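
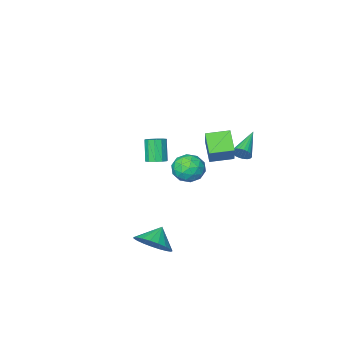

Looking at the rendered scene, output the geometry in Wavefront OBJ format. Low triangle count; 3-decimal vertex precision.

v 4.331 3.397 -2.582
v 5.095 2.774 -2.142
v 3.529 2.983 -1.778
v 5.136 3.153 -1.905
v 5.039 3.574 -1.785
v 4.818 3.965 -1.804
v 4.514 4.258 -1.956
v 4.178 4.402 -2.217
v 3.869 4.372 -2.541
v 3.639 4.174 -2.873
v 3.53 3.841 -3.154
v 3.558 3.432 -3.336
v 3.721 3.017 -3.388
v 3.989 2.667 -3.3
v 4.316 2.444 -3.089
v 4.646 2.385 -2.79
v 4.922 2.502 -2.455
v 1.137 3.163 2.032
v 2.05 3.177 2.241
v 1.33 1.863 1.279
v 2.243 1.877 1.488
v 1.611 1.73 2.162
v 1.491 2.533 2.627
v 1.889 2.507 0.893
v 1.769 3.31 1.358
v 2.514 2.772 1.537
v 2.342 2.292 2.321
v 1.038 2.748 1.199
v 0.866 2.268 1.983
v 1.577 3.284 2.202
v 1.803 1.756 1.318
v 1.432 1.669 1.714
v 1.968 1.678 1.837
v 1.248 2.906 2.43
v 1.784 2.914 2.552
v 1.526 2.064 2.506
v 1.596 2.126 0.968
v 2.132 2.134 1.09
v 1.412 3.362 1.683
v 1.948 3.371 1.806
v 1.854 2.976 1.014
v 2.386 3.054 1.911
v 2.499 2.29 1.469
v 2.291 2.66 1.119
v 2.221 3.132 1.392
v 2.285 2.772 2.372
v 2.398 2.008 1.93
v 2.026 1.922 2.326
v 1.956 2.394 2.6
v 2.557 2.534 1.959
v 0.982 3.032 1.59
v 1.095 2.268 1.148
v 1.424 2.646 0.92
v 1.354 3.118 1.194
v 0.881 2.75 2.051
v 0.994 1.986 1.609
v 1.159 1.908 2.128
v 1.089 2.38 2.401
v 0.823 2.506 1.561
v 0.644 -2.501 -0.693
v 1.22 -2.696 -0.647
v 0.912 -3.295 0.66
v 0.336 -3.099 0.613
v 1.201 -2.352 -0.494
v 0.893 -2.951 0.813
v 0.969 -2.065 -0.417
v 0.661 -2.663 0.89
v 0.613 -1.944 -0.446
v 0.305 -2.543 0.861
v 0.269 -2.036 -0.569
v -0.039 -2.635 0.738
v 0.068 -2.305 -0.74
v -0.24 -2.904 0.567
v 0.087 -2.649 -0.893
v -0.221 -3.248 0.414
v 0.319 -2.937 -0.97
v 0.011 -3.535 0.337
v 0.675 -3.057 -0.941
v 0.367 -3.656 0.366
v 1.019 -2.965 -0.818
v 0.711 -3.564 0.489
v -0.465 3.014 3.5
v 0.243 4.125 4.924
v -0.144 3.933 2.623
v 0.564 5.044 4.047
v 0.676 2.476 3.353
v 1.384 3.587 4.777
v 0.997 3.395 2.476
v 1.705 4.506 3.9
v -1.151 3.076 2.225
v -0.778 2.839 2.569
v -2.469 2.124 2.995
v -0.837 3.014 2.685
v -0.944 3.199 2.731
v -1.082 3.365 2.7
v -1.231 3.488 2.596
v -1.367 3.547 2.437
v -1.471 3.535 2.245
v -1.526 3.454 2.049
v -1.523 3.314 1.881
v -1.464 3.139 1.765
v -1.357 2.954 1.719
v -1.219 2.788 1.75
v -1.07 2.665 1.853
v -0.934 2.606 2.013
v -0.83 2.618 2.205
v -0.776 2.699 2.4
f 2 1 4
f 2 4 3
f 4 1 5
f 4 5 3
f 5 1 6
f 5 6 3
f 6 1 7
f 6 7 3
f 7 1 8
f 7 8 3
f 8 1 9
f 8 9 3
f 9 1 10
f 9 10 3
f 10 1 11
f 10 11 3
f 11 1 12
f 11 12 3
f 12 1 13
f 12 13 3
f 13 1 14
f 13 14 3
f 14 1 15
f 14 15 3
f 15 1 16
f 15 16 3
f 16 1 17
f 16 17 3
f 17 1 2
f 17 2 3
f 18 55 34
f 55 29 58
f 34 58 23
f 55 58 34
f 18 34 30
f 34 23 35
f 30 35 19
f 34 35 30
f 18 30 39
f 30 19 40
f 39 40 25
f 30 40 39
f 18 39 51
f 39 25 54
f 51 54 28
f 39 54 51
f 18 51 55
f 51 28 59
f 55 59 29
f 51 59 55
f 19 35 46
f 35 23 49
f 46 49 27
f 35 49 46
f 23 58 36
f 58 29 57
f 36 57 22
f 58 57 36
f 29 59 56
f 59 28 52
f 56 52 20
f 59 52 56
f 28 54 53
f 54 25 41
f 53 41 24
f 54 41 53
f 25 40 45
f 40 19 42
f 45 42 26
f 40 42 45
f 21 47 33
f 47 27 48
f 33 48 22
f 47 48 33
f 21 33 31
f 33 22 32
f 31 32 20
f 33 32 31
f 21 31 38
f 31 20 37
f 38 37 24
f 31 37 38
f 21 38 43
f 38 24 44
f 43 44 26
f 38 44 43
f 21 43 47
f 43 26 50
f 47 50 27
f 43 50 47
f 22 48 36
f 48 27 49
f 36 49 23
f 48 49 36
f 20 32 56
f 32 22 57
f 56 57 29
f 32 57 56
f 24 37 53
f 37 20 52
f 53 52 28
f 37 52 53
f 26 44 45
f 44 24 41
f 45 41 25
f 44 41 45
f 27 50 46
f 50 26 42
f 46 42 19
f 50 42 46
f 61 60 64
f 61 64 62
f 62 64 65
f 62 65 63
f 64 60 66
f 64 66 65
f 65 66 67
f 65 67 63
f 66 60 68
f 66 68 67
f 67 68 69
f 67 69 63
f 68 60 70
f 68 70 69
f 69 70 71
f 69 71 63
f 70 60 72
f 70 72 71
f 71 72 73
f 71 73 63
f 72 60 74
f 72 74 73
f 73 74 75
f 73 75 63
f 74 60 76
f 74 76 75
f 75 76 77
f 75 77 63
f 76 60 78
f 76 78 77
f 77 78 79
f 77 79 63
f 78 60 80
f 78 80 79
f 79 80 81
f 79 81 63
f 80 60 61
f 80 61 81
f 81 61 62
f 81 62 63
f 83 85 82
f 86 83 82
f 82 85 84
f 84 86 82
f 83 89 85
f 87 83 86
f 87 89 83
f 85 89 84
f 88 86 84
f 84 89 88
f 88 87 86
f 89 87 88
f 91 90 93
f 91 93 92
f 93 90 94
f 93 94 92
f 94 90 95
f 94 95 92
f 95 90 96
f 95 96 92
f 96 90 97
f 96 97 92
f 97 90 98
f 97 98 92
f 98 90 99
f 98 99 92
f 99 90 100
f 99 100 92
f 100 90 101
f 100 101 92
f 101 90 102
f 101 102 92
f 102 90 103
f 102 103 92
f 103 90 104
f 103 104 92
f 104 90 105
f 104 105 92
f 105 90 106
f 105 106 92
f 106 90 107
f 106 107 92
f 107 90 91
f 107 91 92



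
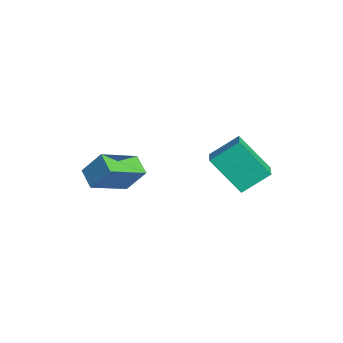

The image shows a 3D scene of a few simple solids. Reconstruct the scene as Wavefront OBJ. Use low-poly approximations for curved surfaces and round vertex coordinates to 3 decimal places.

v 2.397 3.147 -0.764
v 1.496 2.154 0.665
v 2.444 4.315 0.076
v 1.542 3.323 1.506
v 3.338 2.837 -0.386
v 2.436 1.845 1.044
v 3.384 4.006 0.455
v 2.483 3.013 1.884
v -1.398 -2.205 -1.454
v -1.04 -1.49 -0.367
v -1.959 -0.583 -2.336
v -1.601 0.132 -1.249
v -0.479 -2.092 -1.831
v -0.121 -1.377 -0.744
v -1.04 -0.47 -2.713
v -0.682 0.245 -1.626
f 2 4 1
f 5 2 1
f 1 4 3
f 3 5 1
f 2 8 4
f 6 2 5
f 6 8 2
f 4 8 3
f 7 5 3
f 3 8 7
f 7 6 5
f 8 6 7
f 10 12 9
f 13 10 9
f 9 12 11
f 11 13 9
f 10 16 12
f 14 10 13
f 14 16 10
f 12 16 11
f 15 13 11
f 11 16 15
f 15 14 13
f 16 14 15



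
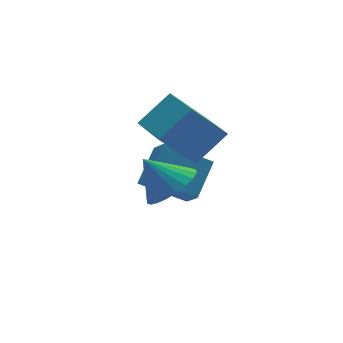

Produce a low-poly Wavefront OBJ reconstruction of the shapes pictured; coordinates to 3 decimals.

v -2.464 -0.861 3.528
v -1.241 -0.826 4.558
v -2.478 0.549 3.496
v -1.254 0.584 4.526
v -1.106 -0.884 1.914
v 0.118 -0.849 2.944
v -1.119 0.526 1.882
v 0.104 0.561 2.912
v -2.198 0.418 0.698
v -1.125 1.215 1.648
v -2.155 1.228 -0.03
v -1.083 2.026 0.92
v -0.777 -0.446 -0.18
v 0.295 0.352 0.77
v -0.735 0.365 -0.908
v 0.338 1.162 0.042
v -2.865 -2.461 2.415
v -2.21 -2.867 3.068
v -3.515 -1.759 3.505
v -2.022 -2.536 2.967
v -1.962 -2.193 2.782
v -2.04 -1.891 2.541
v -2.244 -1.676 2.281
v -2.541 -1.581 2.041
v -2.889 -1.619 1.858
v -3.232 -1.786 1.761
v -3.52 -2.055 1.762
v -3.707 -2.386 1.864
v -3.767 -2.729 2.049
v -3.689 -3.031 2.29
v -3.486 -3.246 2.55
v -3.188 -3.342 2.79
v -2.841 -3.303 2.973
v -2.497 -3.137 3.07
f 2 4 1
f 5 2 1
f 1 4 3
f 3 5 1
f 2 8 4
f 6 2 5
f 6 8 2
f 4 8 3
f 7 5 3
f 3 8 7
f 7 6 5
f 8 6 7
f 10 12 9
f 13 10 9
f 9 12 11
f 11 13 9
f 10 16 12
f 14 10 13
f 14 16 10
f 12 16 11
f 15 13 11
f 11 16 15
f 15 14 13
f 16 14 15
f 18 17 20
f 18 20 19
f 20 17 21
f 20 21 19
f 21 17 22
f 21 22 19
f 22 17 23
f 22 23 19
f 23 17 24
f 23 24 19
f 24 17 25
f 24 25 19
f 25 17 26
f 25 26 19
f 26 17 27
f 26 27 19
f 27 17 28
f 27 28 19
f 28 17 29
f 28 29 19
f 29 17 30
f 29 30 19
f 30 17 31
f 30 31 19
f 31 17 32
f 31 32 19
f 32 17 33
f 32 33 19
f 33 17 34
f 33 34 19
f 34 17 18
f 34 18 19



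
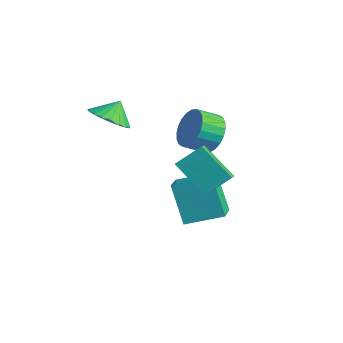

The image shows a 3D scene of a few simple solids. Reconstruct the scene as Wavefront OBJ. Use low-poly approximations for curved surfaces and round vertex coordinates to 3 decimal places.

v -0.251 3.638 -0.639
v 0.55 3.117 -0.857
v 0.132 2.241 -0.298
v -0.669 2.762 -0.081
v 0.654 3.278 -0.526
v 0.235 2.402 0.032
v 0.62 3.494 -0.213
v 0.201 2.618 0.346
v 0.453 3.732 0.036
v 0.035 2.856 0.595
v 0.179 3.956 0.182
v -0.239 3.08 0.74
v -0.16 4.131 0.203
v -0.578 3.255 0.761
v -0.513 4.231 0.095
v -0.931 3.355 0.654
v -0.826 4.241 -0.124
v -1.244 3.365 0.435
v -1.052 4.159 -0.422
v -1.47 3.283 0.137
v -1.155 3.998 -0.752
v -1.574 3.122 -0.194
v -1.121 3.782 -1.066
v -1.54 2.906 -0.507
v -0.955 3.544 -1.315
v -1.373 2.668 -0.756
v -0.681 3.32 -1.46
v -1.099 2.444 -0.902
v -0.342 3.145 -1.481
v -0.76 2.269 -0.923
v 0.011 3.045 -1.374
v -0.407 2.169 -0.815
v 0.324 3.035 -1.155
v -0.094 2.159 -0.596
v -2.391 -0.052 0.861
v -1.659 -0.548 1.308
v -2.429 0.592 1.639
v -1.452 -0.269 1.087
v -1.406 0.048 0.828
v -1.531 0.347 0.574
v -1.804 0.577 0.37
v -2.179 0.699 0.251
v -2.591 0.691 0.237
v -2.967 0.554 0.331
v -3.244 0.313 0.517
v -3.374 0.009 0.762
v -3.333 -0.306 1.025
v -3.13 -0.577 1.259
v -2.798 -0.757 1.424
v -2.397 -0.815 1.492
v -1.994 -0.741 1.451
v 0.756 1.257 -4.565
v -0.325 1.474 -2.873
v -0.047 2.198 -5.199
v -1.127 2.415 -3.506
v 1.847 2.545 -4.034
v 0.767 2.762 -2.341
v 1.045 3.486 -4.667
v -0.036 3.703 -2.975
v 0.449 1.214 -0.816
v 0.903 0.662 -0.338
v 0.86 2.246 -0.013
v 1.314 1.693 0.464
v 1.966 1.487 -1.944
v 2.42 0.934 -1.467
v 2.377 2.518 -1.142
v 2.831 1.966 -0.664
f 2 1 5
f 2 5 3
f 3 5 6
f 3 6 4
f 5 1 7
f 5 7 6
f 6 7 8
f 6 8 4
f 7 1 9
f 7 9 8
f 8 9 10
f 8 10 4
f 9 1 11
f 9 11 10
f 10 11 12
f 10 12 4
f 11 1 13
f 11 13 12
f 12 13 14
f 12 14 4
f 13 1 15
f 13 15 14
f 14 15 16
f 14 16 4
f 15 1 17
f 15 17 16
f 16 17 18
f 16 18 4
f 17 1 19
f 17 19 18
f 18 19 20
f 18 20 4
f 19 1 21
f 19 21 20
f 20 21 22
f 20 22 4
f 21 1 23
f 21 23 22
f 22 23 24
f 22 24 4
f 23 1 25
f 23 25 24
f 24 25 26
f 24 26 4
f 25 1 27
f 25 27 26
f 26 27 28
f 26 28 4
f 27 1 29
f 27 29 28
f 28 29 30
f 28 30 4
f 29 1 31
f 29 31 30
f 30 31 32
f 30 32 4
f 31 1 33
f 31 33 32
f 32 33 34
f 32 34 4
f 33 1 2
f 33 2 34
f 34 2 3
f 34 3 4
f 36 35 38
f 36 38 37
f 38 35 39
f 38 39 37
f 39 35 40
f 39 40 37
f 40 35 41
f 40 41 37
f 41 35 42
f 41 42 37
f 42 35 43
f 42 43 37
f 43 35 44
f 43 44 37
f 44 35 45
f 44 45 37
f 45 35 46
f 45 46 37
f 46 35 47
f 46 47 37
f 47 35 48
f 47 48 37
f 48 35 49
f 48 49 37
f 49 35 50
f 49 50 37
f 50 35 51
f 50 51 37
f 51 35 36
f 51 36 37
f 53 55 52
f 56 53 52
f 52 55 54
f 54 56 52
f 53 59 55
f 57 53 56
f 57 59 53
f 55 59 54
f 58 56 54
f 54 59 58
f 58 57 56
f 59 57 58
f 61 63 60
f 64 61 60
f 60 63 62
f 62 64 60
f 61 67 63
f 65 61 64
f 65 67 61
f 63 67 62
f 66 64 62
f 62 67 66
f 66 65 64
f 67 65 66



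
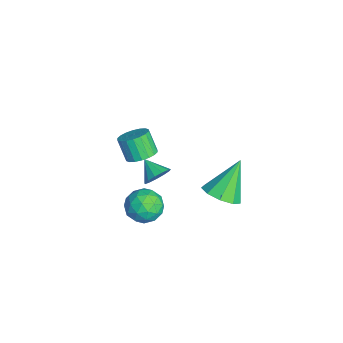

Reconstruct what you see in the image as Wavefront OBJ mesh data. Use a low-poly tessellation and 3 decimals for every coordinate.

v 1.528 -1.535 -0.493
v 2.366 -0.997 -0.329
v 2.254 -2.283 -1.751
v 3.092 -1.745 -1.587
v 2.809 -2.452 -0.925
v 2.36 -1.99 -0.147
v 2.26 -1.29 -1.933
v 1.811 -0.828 -1.155
v 2.818 -0.845 -1.219
v 3.158 -1.563 -0.596
v 1.462 -1.717 -1.484
v 1.802 -2.435 -0.861
v 1.883 -1.2 -0.301
v 2.737 -2.08 -1.779
v 2.57 -2.495 -1.39
v 3.063 -2.179 -1.294
v 1.88 -1.784 -0.194
v 2.372 -1.468 -0.098
v 2.633 -2.323 -0.447
v 2.248 -1.812 -1.982
v 2.74 -1.496 -1.886
v 1.557 -1.101 -0.786
v 2.05 -0.785 -0.69
v 1.987 -0.957 -1.633
v 2.642 -0.795 -0.728
v 3.068 -1.235 -1.467
v 2.579 -0.967 -1.67
v 2.315 -0.696 -1.213
v 2.841 -1.217 -0.361
v 3.268 -1.657 -1.1
v 3.102 -2.072 -0.711
v 2.838 -1.801 -0.254
v 3.107 -1.128 -0.884
v 1.352 -1.623 -0.98
v 1.779 -2.063 -1.719
v 1.782 -1.479 -1.826
v 1.518 -1.208 -1.369
v 1.552 -2.045 -0.613
v 1.978 -2.485 -1.352
v 2.305 -2.584 -0.867
v 2.041 -2.313 -0.41
v 1.513 -2.152 -1.196
v -2.57 -0.369 -4.154
v -2.066 -0.908 -3.872
v -3.49 -0.911 -3.546
v -2.069 -0.573 -3.578
v -2.231 -0.174 -3.467
v -2.501 0.164 -3.574
v -2.792 0.332 -3.866
v -3.013 0.278 -4.248
v -3.093 0.019 -4.601
v -3.007 -0.363 -4.812
v -2.782 -0.747 -4.814
v -2.489 -1.011 -4.606
v -2.222 -1.071 -4.255
v 2.123 2.054 -0.909
v 2.681 2.899 -1.148
v 1.277 3.106 0.829
v 2.048 2.926 -1.472
v 1.451 2.544 -1.533
v 1.168 1.934 -1.301
v 1.332 1.38 -0.886
v 1.866 1.142 -0.482
v 2.521 1.33 -0.277
v 2.989 1.858 -0.368
v 3.053 2.477 -0.712
v 1.16 -1.573 1.776
v 1.566 -1.026 2.175
v 0.967 -1.36 3.244
v 0.56 -1.907 2.844
v 1.281 -0.85 2.07
v 0.681 -1.184 3.138
v 0.971 -0.817 1.906
v 0.371 -1.151 2.975
v 0.699 -0.934 1.717
v 0.099 -1.268 2.785
v 0.518 -1.177 1.539
v -0.082 -1.512 2.608
v 0.464 -1.499 1.408
v -0.135 -1.834 2.477
v 0.548 -1.836 1.35
v -0.051 -2.17 2.419
v 0.753 -2.12 1.376
v 0.154 -2.454 2.445
v 1.039 -2.296 1.482
v 0.439 -2.63 2.55
v 1.349 -2.329 1.645
v 0.749 -2.663 2.714
v 1.621 -2.212 1.835
v 1.021 -2.546 2.903
v 1.802 -1.968 2.012
v 1.202 -2.303 3.081
v 1.855 -1.646 2.143
v 1.256 -1.981 3.212
v 1.771 -1.31 2.201
v 1.172 -1.644 3.27
f 1 38 17
f 38 12 41
f 17 41 6
f 38 41 17
f 1 17 13
f 17 6 18
f 13 18 2
f 17 18 13
f 1 13 22
f 13 2 23
f 22 23 8
f 13 23 22
f 1 22 34
f 22 8 37
f 34 37 11
f 22 37 34
f 1 34 38
f 34 11 42
f 38 42 12
f 34 42 38
f 2 18 29
f 18 6 32
f 29 32 10
f 18 32 29
f 6 41 19
f 41 12 40
f 19 40 5
f 41 40 19
f 12 42 39
f 42 11 35
f 39 35 3
f 42 35 39
f 11 37 36
f 37 8 24
f 36 24 7
f 37 24 36
f 8 23 28
f 23 2 25
f 28 25 9
f 23 25 28
f 4 30 16
f 30 10 31
f 16 31 5
f 30 31 16
f 4 16 14
f 16 5 15
f 14 15 3
f 16 15 14
f 4 14 21
f 14 3 20
f 21 20 7
f 14 20 21
f 4 21 26
f 21 7 27
f 26 27 9
f 21 27 26
f 4 26 30
f 26 9 33
f 30 33 10
f 26 33 30
f 5 31 19
f 31 10 32
f 19 32 6
f 31 32 19
f 3 15 39
f 15 5 40
f 39 40 12
f 15 40 39
f 7 20 36
f 20 3 35
f 36 35 11
f 20 35 36
f 9 27 28
f 27 7 24
f 28 24 8
f 27 24 28
f 10 33 29
f 33 9 25
f 29 25 2
f 33 25 29
f 44 43 46
f 44 46 45
f 46 43 47
f 46 47 45
f 47 43 48
f 47 48 45
f 48 43 49
f 48 49 45
f 49 43 50
f 49 50 45
f 50 43 51
f 50 51 45
f 51 43 52
f 51 52 45
f 52 43 53
f 52 53 45
f 53 43 54
f 53 54 45
f 54 43 55
f 54 55 45
f 55 43 44
f 55 44 45
f 57 56 59
f 57 59 58
f 59 56 60
f 59 60 58
f 60 56 61
f 60 61 58
f 61 56 62
f 61 62 58
f 62 56 63
f 62 63 58
f 63 56 64
f 63 64 58
f 64 56 65
f 64 65 58
f 65 56 66
f 65 66 58
f 66 56 57
f 66 57 58
f 68 67 71
f 68 71 69
f 69 71 72
f 69 72 70
f 71 67 73
f 71 73 72
f 72 73 74
f 72 74 70
f 73 67 75
f 73 75 74
f 74 75 76
f 74 76 70
f 75 67 77
f 75 77 76
f 76 77 78
f 76 78 70
f 77 67 79
f 77 79 78
f 78 79 80
f 78 80 70
f 79 67 81
f 79 81 80
f 80 81 82
f 80 82 70
f 81 67 83
f 81 83 82
f 82 83 84
f 82 84 70
f 83 67 85
f 83 85 84
f 84 85 86
f 84 86 70
f 85 67 87
f 85 87 86
f 86 87 88
f 86 88 70
f 87 67 89
f 87 89 88
f 88 89 90
f 88 90 70
f 89 67 91
f 89 91 90
f 90 91 92
f 90 92 70
f 91 67 93
f 91 93 92
f 92 93 94
f 92 94 70
f 93 67 95
f 93 95 94
f 94 95 96
f 94 96 70
f 95 67 68
f 95 68 96
f 96 68 69
f 96 69 70



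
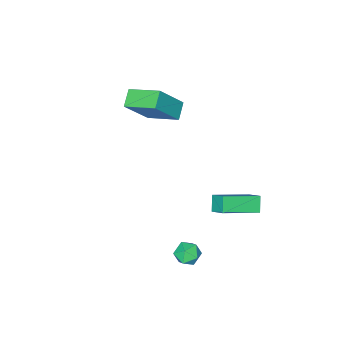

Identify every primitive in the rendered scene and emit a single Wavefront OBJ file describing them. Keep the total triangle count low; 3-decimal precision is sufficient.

v -2.403 -4.49 0.53
v -2.95 -2.911 1.145
v -1.681 -4.031 -0.006
v -2.228 -2.452 0.609
v -1.072 -4.668 2.171
v -1.619 -3.089 2.786
v -0.35 -4.209 1.635
v -0.897 -2.63 2.25
v 1.858 2.908 -3.637
v 2.403 2.783 -3.209
v 1.237 2.137 -3.071
v 1.782 2.012 -2.643
v 1.444 2.629 -2.612
v 1.828 3.106 -2.961
v 1.812 1.814 -3.319
v 2.196 2.291 -3.668
v 2.375 2.107 -3.012
v 2.147 2.61 -2.575
v 1.493 2.31 -3.705
v 1.265 2.813 -3.268
v -3.386 1.194 -3.404
v -1.63 0.479 -2.705
v -3.292 2.005 -2.81
v -1.536 1.291 -2.111
v -2.944 1.629 -4.069
v -1.188 0.915 -3.37
v -2.85 2.441 -3.475
v -1.094 1.726 -2.776
f 2 4 1
f 5 2 1
f 1 4 3
f 3 5 1
f 2 8 4
f 6 2 5
f 6 8 2
f 4 8 3
f 7 5 3
f 3 8 7
f 7 6 5
f 8 6 7
f 9 20 14
f 9 14 10
f 9 10 16
f 9 16 19
f 9 19 20
f 10 14 18
f 14 20 13
f 20 19 11
f 19 16 15
f 16 10 17
f 12 18 13
f 12 13 11
f 12 11 15
f 12 15 17
f 12 17 18
f 13 18 14
f 11 13 20
f 15 11 19
f 17 15 16
f 18 17 10
f 22 24 21
f 25 22 21
f 21 24 23
f 23 25 21
f 22 28 24
f 26 22 25
f 26 28 22
f 24 28 23
f 27 25 23
f 23 28 27
f 27 26 25
f 28 26 27



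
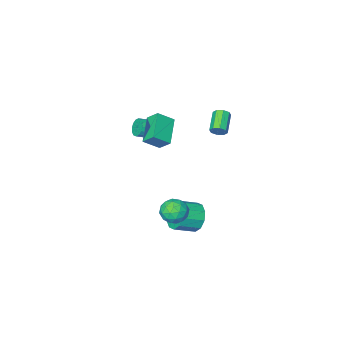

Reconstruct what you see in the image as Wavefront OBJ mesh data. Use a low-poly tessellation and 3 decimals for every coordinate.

v 1.876 3.232 -1.714
v 2.454 3.247 -1.06
v 1.046 2.373 -0.96
v 1.624 2.388 -0.306
v 1.165 3.105 -0.5
v 1.678 3.636 -0.966
v 1.822 1.984 -1.054
v 2.335 2.515 -1.52
v 2.42 2.476 -0.652
v 2.014 3.169 -0.31
v 1.486 2.451 -1.71
v 1.08 3.144 -1.368
v 2.238 3.315 -1.453
v 1.262 2.305 -0.567
v 0.993 2.726 -0.681
v 1.332 2.735 -0.297
v 1.782 3.543 -1.398
v 2.121 3.552 -1.013
v 1.364 3.469 -0.684
v 1.379 2.068 -1.007
v 1.718 2.077 -0.622
v 2.168 2.885 -1.723
v 2.507 2.894 -1.339
v 2.136 2.151 -1.336
v 2.558 2.871 -0.829
v 2.07 2.366 -0.386
v 2.186 2.129 -0.826
v 2.488 2.441 -1.099
v 2.319 3.278 -0.628
v 1.831 2.773 -0.185
v 1.562 3.194 -0.299
v 1.863 3.506 -0.573
v 2.299 2.825 -0.388
v 1.669 2.847 -1.835
v 1.181 2.342 -1.392
v 1.637 2.114 -1.447
v 1.938 2.426 -1.721
v 1.43 3.254 -1.634
v 0.942 2.749 -1.191
v 1.012 3.179 -0.921
v 1.314 3.491 -1.194
v 1.201 2.795 -1.632
v -0.769 1.125 -3.798
v -0.339 1.698 -4.481
v 0.899 1.408 -3.944
v 0.469 0.835 -3.262
v -0.467 2.047 -3.995
v 0.77 1.757 -3.459
v -0.712 2.044 -3.434
v 0.526 1.754 -2.897
v -0.977 1.689 -3.012
v 0.26 1.399 -2.476
v -1.164 1.119 -2.89
v 0.074 0.829 -2.354
v -1.199 0.552 -3.116
v 0.039 0.262 -2.579
v -1.07 0.203 -3.601
v 0.167 -0.087 -3.065
v -0.826 0.206 -4.163
v 0.412 -0.084 -3.626
v -0.56 0.561 -4.584
v 0.677 0.271 -4.048
v -0.374 1.131 -4.706
v 0.864 0.841 -4.17
v -1.142 -2.903 0.946
v -0.969 -3.194 0.415
v 0.615 -3.547 1.122
v 0.442 -3.257 1.654
v -0.881 -2.882 0.373
v 0.702 -3.236 1.08
v -0.863 -2.577 0.485
v 0.721 -2.93 1.193
v -0.92 -2.359 0.721
v 0.664 -2.712 1.428
v -1.036 -2.286 1.017
v 0.548 -2.64 1.724
v -1.18 -2.38 1.294
v 0.403 -2.733 2.001
v -1.315 -2.613 1.478
v 0.269 -2.966 2.185
v -1.402 -2.924 1.52
v 0.181 -3.278 2.227
v -1.421 -3.23 1.407
v 0.163 -3.583 2.115
v -1.364 -3.448 1.172
v 0.22 -3.801 1.879
v -1.248 -3.52 0.876
v 0.336 -3.874 1.583
v -1.103 -3.427 0.599
v 0.48 -3.78 1.306
v -0.08 -1.234 2.98
v -0.368 -0.56 3.661
v 0.971 0.03 2.174
v 0.683 0.703 2.855
v 0.817 -1.543 3.665
v 0.529 -0.87 4.346
v 1.868 -0.28 2.859
v 1.58 0.394 3.54
v -1.721 1.821 3.61
v -1.388 1.784 3.995
v -2.207 0.863 4.615
v -2.539 0.899 4.23
v -1.656 2.062 4.054
v -2.474 1.141 4.675
v -1.961 2.199 3.854
v -2.78 1.277 4.474
v -2.126 2.114 3.51
v -2.945 1.192 4.13
v -2.053 1.857 3.225
v -2.872 0.936 3.845
v -1.786 1.579 3.165
v -2.604 0.658 3.786
v -1.48 1.443 3.366
v -2.299 0.521 3.986
v -1.315 1.528 3.71
v -2.134 0.606 4.33
f 1 38 17
f 38 12 41
f 17 41 6
f 38 41 17
f 1 17 13
f 17 6 18
f 13 18 2
f 17 18 13
f 1 13 22
f 13 2 23
f 22 23 8
f 13 23 22
f 1 22 34
f 22 8 37
f 34 37 11
f 22 37 34
f 1 34 38
f 34 11 42
f 38 42 12
f 34 42 38
f 2 18 29
f 18 6 32
f 29 32 10
f 18 32 29
f 6 41 19
f 41 12 40
f 19 40 5
f 41 40 19
f 12 42 39
f 42 11 35
f 39 35 3
f 42 35 39
f 11 37 36
f 37 8 24
f 36 24 7
f 37 24 36
f 8 23 28
f 23 2 25
f 28 25 9
f 23 25 28
f 4 30 16
f 30 10 31
f 16 31 5
f 30 31 16
f 4 16 14
f 16 5 15
f 14 15 3
f 16 15 14
f 4 14 21
f 14 3 20
f 21 20 7
f 14 20 21
f 4 21 26
f 21 7 27
f 26 27 9
f 21 27 26
f 4 26 30
f 26 9 33
f 30 33 10
f 26 33 30
f 5 31 19
f 31 10 32
f 19 32 6
f 31 32 19
f 3 15 39
f 15 5 40
f 39 40 12
f 15 40 39
f 7 20 36
f 20 3 35
f 36 35 11
f 20 35 36
f 9 27 28
f 27 7 24
f 28 24 8
f 27 24 28
f 10 33 29
f 33 9 25
f 29 25 2
f 33 25 29
f 44 43 47
f 44 47 45
f 45 47 48
f 45 48 46
f 47 43 49
f 47 49 48
f 48 49 50
f 48 50 46
f 49 43 51
f 49 51 50
f 50 51 52
f 50 52 46
f 51 43 53
f 51 53 52
f 52 53 54
f 52 54 46
f 53 43 55
f 53 55 54
f 54 55 56
f 54 56 46
f 55 43 57
f 55 57 56
f 56 57 58
f 56 58 46
f 57 43 59
f 57 59 58
f 58 59 60
f 58 60 46
f 59 43 61
f 59 61 60
f 60 61 62
f 60 62 46
f 61 43 63
f 61 63 62
f 62 63 64
f 62 64 46
f 63 43 44
f 63 44 64
f 64 44 45
f 64 45 46
f 66 65 69
f 66 69 67
f 67 69 70
f 67 70 68
f 69 65 71
f 69 71 70
f 70 71 72
f 70 72 68
f 71 65 73
f 71 73 72
f 72 73 74
f 72 74 68
f 73 65 75
f 73 75 74
f 74 75 76
f 74 76 68
f 75 65 77
f 75 77 76
f 76 77 78
f 76 78 68
f 77 65 79
f 77 79 78
f 78 79 80
f 78 80 68
f 79 65 81
f 79 81 80
f 80 81 82
f 80 82 68
f 81 65 83
f 81 83 82
f 82 83 84
f 82 84 68
f 83 65 85
f 83 85 84
f 84 85 86
f 84 86 68
f 85 65 87
f 85 87 86
f 86 87 88
f 86 88 68
f 87 65 89
f 87 89 88
f 88 89 90
f 88 90 68
f 89 65 66
f 89 66 90
f 90 66 67
f 90 67 68
f 92 94 91
f 95 92 91
f 91 94 93
f 93 95 91
f 92 98 94
f 96 92 95
f 96 98 92
f 94 98 93
f 97 95 93
f 93 98 97
f 97 96 95
f 98 96 97
f 100 99 103
f 100 103 101
f 101 103 104
f 101 104 102
f 103 99 105
f 103 105 104
f 104 105 106
f 104 106 102
f 105 99 107
f 105 107 106
f 106 107 108
f 106 108 102
f 107 99 109
f 107 109 108
f 108 109 110
f 108 110 102
f 109 99 111
f 109 111 110
f 110 111 112
f 110 112 102
f 111 99 113
f 111 113 112
f 112 113 114
f 112 114 102
f 113 99 115
f 113 115 114
f 114 115 116
f 114 116 102
f 115 99 100
f 115 100 116
f 116 100 101
f 116 101 102



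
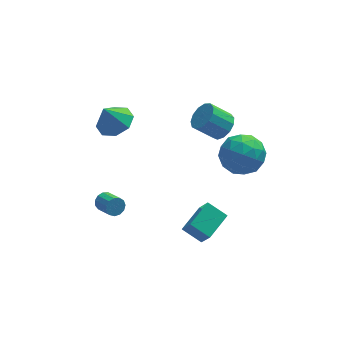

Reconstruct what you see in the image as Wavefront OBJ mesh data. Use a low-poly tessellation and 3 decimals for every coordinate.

v -2.848 1.49 -3.804
v -2.6 1.821 -3.412
v -2.124 0.842 -2.884
v -2.372 0.51 -3.276
v -2.889 1.744 -3.295
v -2.413 0.764 -2.768
v -3.165 1.585 -3.34
v -2.689 0.606 -2.812
v -3.34 1.397 -3.532
v -2.864 0.417 -3.004
v -3.359 1.238 -3.81
v -2.883 0.258 -3.283
v -3.216 1.158 -4.086
v -2.74 0.179 -3.559
v -2.956 1.185 -4.273
v -2.48 0.205 -3.746
v -2.662 1.307 -4.311
v -2.185 0.328 -3.783
v -2.426 1.488 -4.187
v -1.95 0.509 -3.66
v -2.325 1.669 -3.942
v -1.849 0.69 -3.415
v -2.39 1.794 -3.653
v -1.914 0.814 -3.126
v 3.2 -1.426 2.032
v 4.284 -1.062 2.513
v 3.016 -2.798 3.487
v 4.1 -2.434 3.968
v 3.114 -1.683 4.022
v 3.228 -0.835 3.123
v 4.072 -3.025 2.877
v 4.186 -2.177 1.978
v 4.823 -2.05 3.035
v 4.231 -1.221 3.743
v 3.069 -2.639 2.257
v 2.477 -1.81 2.965
v 3.758 -1.124 2.145
v 3.542 -2.736 3.855
v 2.962 -2.295 3.887
v 3.599 -2.081 4.169
v 3.137 -0.99 2.504
v 3.775 -0.776 2.786
v 3.087 -1.141 3.673
v 3.525 -3.084 3.214
v 4.163 -2.87 3.496
v 3.701 -1.779 1.831
v 4.338 -1.565 2.113
v 4.213 -2.719 2.327
v 4.712 -1.491 2.735
v 4.604 -2.297 3.589
v 4.588 -2.644 2.949
v 4.655 -2.146 2.42
v 4.364 -1.003 3.15
v 4.256 -1.809 4.005
v 3.676 -1.368 4.037
v 3.743 -0.869 3.509
v 4.681 -1.584 3.457
v 3.044 -2.051 1.995
v 2.936 -2.857 2.85
v 3.557 -2.991 2.491
v 3.624 -2.492 1.963
v 2.696 -1.563 2.411
v 2.588 -2.369 3.265
v 2.645 -1.714 3.58
v 2.712 -1.216 3.051
v 2.619 -2.276 2.543
v 0.63 -2.157 -2.726
v 0.923 -2.908 -1.449
v 1.706 -1.033 -2.311
v 1.999 -1.785 -1.034
v 1.521 -2.795 -3.306
v 1.814 -3.547 -2.029
v 2.597 -1.672 -2.891
v 2.89 -2.423 -1.614
v 3.299 1.395 1.874
v 3.875 1.429 2.498
v 2.818 1.54 3.469
v 2.241 1.505 2.846
v 3.797 1.882 2.362
v 2.739 1.992 3.333
v 3.561 2.179 2.07
v 2.503 2.29 3.041
v 3.241 2.228 1.717
v 2.183 2.339 2.688
v 2.94 2.012 1.413
v 1.882 2.123 2.384
v 2.753 1.6 1.256
v 1.695 1.711 2.227
v 2.739 1.123 1.296
v 1.681 1.234 2.267
v 2.903 0.732 1.519
v 1.845 0.843 2.49
v 3.192 0.552 1.855
v 2.135 0.662 2.826
v 3.516 0.639 2.197
v 2.458 0.749 3.168
v 3.77 0.966 2.437
v 2.713 1.077 3.408
v -1.991 3.188 1.313
v -1.247 3.837 1.697
v -2.569 3.072 2.627
v -1.906 4.236 1.443
v -2.615 4.022 1.113
v -2.959 3.318 0.9
v -2.736 2.539 0.929
v -2.077 2.14 1.183
v -1.368 2.354 1.513
v -1.024 3.058 1.726
f 2 1 5
f 2 5 3
f 3 5 6
f 3 6 4
f 5 1 7
f 5 7 6
f 6 7 8
f 6 8 4
f 7 1 9
f 7 9 8
f 8 9 10
f 8 10 4
f 9 1 11
f 9 11 10
f 10 11 12
f 10 12 4
f 11 1 13
f 11 13 12
f 12 13 14
f 12 14 4
f 13 1 15
f 13 15 14
f 14 15 16
f 14 16 4
f 15 1 17
f 15 17 16
f 16 17 18
f 16 18 4
f 17 1 19
f 17 19 18
f 18 19 20
f 18 20 4
f 19 1 21
f 19 21 20
f 20 21 22
f 20 22 4
f 21 1 23
f 21 23 22
f 22 23 24
f 22 24 4
f 23 1 2
f 23 2 24
f 24 2 3
f 24 3 4
f 25 62 41
f 62 36 65
f 41 65 30
f 62 65 41
f 25 41 37
f 41 30 42
f 37 42 26
f 41 42 37
f 25 37 46
f 37 26 47
f 46 47 32
f 37 47 46
f 25 46 58
f 46 32 61
f 58 61 35
f 46 61 58
f 25 58 62
f 58 35 66
f 62 66 36
f 58 66 62
f 26 42 53
f 42 30 56
f 53 56 34
f 42 56 53
f 30 65 43
f 65 36 64
f 43 64 29
f 65 64 43
f 36 66 63
f 66 35 59
f 63 59 27
f 66 59 63
f 35 61 60
f 61 32 48
f 60 48 31
f 61 48 60
f 32 47 52
f 47 26 49
f 52 49 33
f 47 49 52
f 28 54 40
f 54 34 55
f 40 55 29
f 54 55 40
f 28 40 38
f 40 29 39
f 38 39 27
f 40 39 38
f 28 38 45
f 38 27 44
f 45 44 31
f 38 44 45
f 28 45 50
f 45 31 51
f 50 51 33
f 45 51 50
f 28 50 54
f 50 33 57
f 54 57 34
f 50 57 54
f 29 55 43
f 55 34 56
f 43 56 30
f 55 56 43
f 27 39 63
f 39 29 64
f 63 64 36
f 39 64 63
f 31 44 60
f 44 27 59
f 60 59 35
f 44 59 60
f 33 51 52
f 51 31 48
f 52 48 32
f 51 48 52
f 34 57 53
f 57 33 49
f 53 49 26
f 57 49 53
f 68 70 67
f 71 68 67
f 67 70 69
f 69 71 67
f 68 74 70
f 72 68 71
f 72 74 68
f 70 74 69
f 73 71 69
f 69 74 73
f 73 72 71
f 74 72 73
f 76 75 79
f 76 79 77
f 77 79 80
f 77 80 78
f 79 75 81
f 79 81 80
f 80 81 82
f 80 82 78
f 81 75 83
f 81 83 82
f 82 83 84
f 82 84 78
f 83 75 85
f 83 85 84
f 84 85 86
f 84 86 78
f 85 75 87
f 85 87 86
f 86 87 88
f 86 88 78
f 87 75 89
f 87 89 88
f 88 89 90
f 88 90 78
f 89 75 91
f 89 91 90
f 90 91 92
f 90 92 78
f 91 75 93
f 91 93 92
f 92 93 94
f 92 94 78
f 93 75 95
f 93 95 94
f 94 95 96
f 94 96 78
f 95 75 97
f 95 97 96
f 96 97 98
f 96 98 78
f 97 75 76
f 97 76 98
f 98 76 77
f 98 77 78
f 100 99 102
f 100 102 101
f 102 99 103
f 102 103 101
f 103 99 104
f 103 104 101
f 104 99 105
f 104 105 101
f 105 99 106
f 105 106 101
f 106 99 107
f 106 107 101
f 107 99 108
f 107 108 101
f 108 99 100
f 108 100 101



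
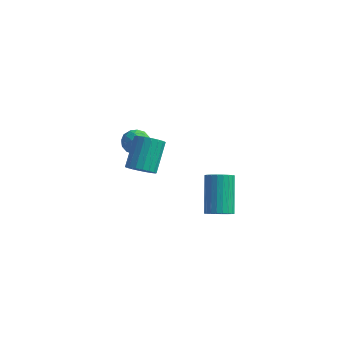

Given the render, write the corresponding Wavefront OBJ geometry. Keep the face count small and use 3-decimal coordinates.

v -3.167 3.456 2.439
v -2.503 3.495 2.056
v -2.977 2.245 2.644
v -2.313 2.284 2.261
v -2.385 2.632 2.942
v -2.502 3.38 2.815
v -2.978 2.36 1.885
v -3.095 3.108 1.758
v -2.386 2.818 1.714
v -2.019 2.986 2.367
v -3.461 2.754 2.333
v -3.094 2.922 2.986
v -2.851 3.581 2.23
v -2.629 2.159 2.47
v -2.671 2.363 2.87
v -2.281 2.386 2.645
v -2.851 3.514 2.676
v -2.461 3.537 2.451
v -2.391 3.029 2.971
v -3.019 2.203 2.249
v -2.629 2.226 2.024
v -3.199 3.354 2.055
v -2.809 3.377 1.83
v -3.089 2.711 1.729
v -2.392 3.207 1.803
v -2.281 2.495 1.924
v -2.672 2.54 1.703
v -2.741 2.98 1.628
v -2.177 3.305 2.187
v -2.066 2.594 2.308
v -2.108 2.798 2.708
v -2.177 3.237 2.634
v -2.108 2.907 1.986
v -3.414 3.146 2.392
v -3.303 2.435 2.513
v -3.303 2.503 2.066
v -3.372 2.942 1.992
v -3.199 3.245 2.776
v -3.088 2.533 2.897
v -2.739 2.76 3.072
v -2.808 3.2 2.997
v -3.372 2.833 2.714
v 3.743 -1.763 3.054
v 4.384 -1.766 3.308
v 3.799 -0.439 4.8
v 3.157 -0.437 4.546
v 4.398 -1.562 3.133
v 3.813 -0.236 4.624
v 4.312 -1.389 2.945
v 3.727 -0.063 4.437
v 4.139 -1.273 2.774
v 3.554 0.053 4.266
v 3.906 -1.232 2.646
v 3.321 0.095 4.137
v 3.648 -1.271 2.58
v 3.063 0.055 4.071
v 3.405 -1.386 2.586
v 2.82 -0.059 4.077
v 3.213 -1.557 2.663
v 2.627 -0.231 4.155
v 3.101 -1.761 2.8
v 2.516 -0.434 4.292
v 3.087 -1.964 2.976
v 2.502 -0.638 4.467
v 3.173 -2.137 3.163
v 2.588 -0.811 4.655
v 3.346 -2.253 3.334
v 2.761 -0.927 4.826
v 3.579 -2.295 3.463
v 2.994 -0.968 4.954
v 3.837 -2.255 3.529
v 3.252 -0.929 5.02
v 4.08 -2.141 3.523
v 3.495 -0.814 5.014
v 4.273 -1.969 3.445
v 3.687 -0.643 4.937
v -1.348 0.576 2.475
v -1.019 0.118 2.999
v -1.163 1.446 4.25
v -1.492 1.904 3.725
v -0.751 0.278 2.859
v -0.894 1.607 4.11
v -0.601 0.498 2.643
v -0.744 1.826 3.894
v -0.599 0.733 2.394
v -0.742 2.061 3.644
v -0.745 0.937 2.16
v -0.889 2.265 3.411
v -1.011 1.069 1.989
v -1.155 2.398 3.24
v -1.344 1.104 1.914
v -1.487 2.432 3.165
v -1.677 1.034 1.95
v -1.821 2.362 3.201
v -1.946 0.873 2.09
v -2.089 2.202 3.341
v -2.096 0.654 2.306
v -2.239 1.982 3.557
v -2.098 0.419 2.556
v -2.241 1.747 3.806
v -1.951 0.215 2.789
v -2.095 1.543 4.04
v -1.685 0.082 2.96
v -1.829 1.411 4.211
v -1.353 0.048 3.035
v -1.496 1.376 4.286
f 1 38 17
f 38 12 41
f 17 41 6
f 38 41 17
f 1 17 13
f 17 6 18
f 13 18 2
f 17 18 13
f 1 13 22
f 13 2 23
f 22 23 8
f 13 23 22
f 1 22 34
f 22 8 37
f 34 37 11
f 22 37 34
f 1 34 38
f 34 11 42
f 38 42 12
f 34 42 38
f 2 18 29
f 18 6 32
f 29 32 10
f 18 32 29
f 6 41 19
f 41 12 40
f 19 40 5
f 41 40 19
f 12 42 39
f 42 11 35
f 39 35 3
f 42 35 39
f 11 37 36
f 37 8 24
f 36 24 7
f 37 24 36
f 8 23 28
f 23 2 25
f 28 25 9
f 23 25 28
f 4 30 16
f 30 10 31
f 16 31 5
f 30 31 16
f 4 16 14
f 16 5 15
f 14 15 3
f 16 15 14
f 4 14 21
f 14 3 20
f 21 20 7
f 14 20 21
f 4 21 26
f 21 7 27
f 26 27 9
f 21 27 26
f 4 26 30
f 26 9 33
f 30 33 10
f 26 33 30
f 5 31 19
f 31 10 32
f 19 32 6
f 31 32 19
f 3 15 39
f 15 5 40
f 39 40 12
f 15 40 39
f 7 20 36
f 20 3 35
f 36 35 11
f 20 35 36
f 9 27 28
f 27 7 24
f 28 24 8
f 27 24 28
f 10 33 29
f 33 9 25
f 29 25 2
f 33 25 29
f 44 43 47
f 44 47 45
f 45 47 48
f 45 48 46
f 47 43 49
f 47 49 48
f 48 49 50
f 48 50 46
f 49 43 51
f 49 51 50
f 50 51 52
f 50 52 46
f 51 43 53
f 51 53 52
f 52 53 54
f 52 54 46
f 53 43 55
f 53 55 54
f 54 55 56
f 54 56 46
f 55 43 57
f 55 57 56
f 56 57 58
f 56 58 46
f 57 43 59
f 57 59 58
f 58 59 60
f 58 60 46
f 59 43 61
f 59 61 60
f 60 61 62
f 60 62 46
f 61 43 63
f 61 63 62
f 62 63 64
f 62 64 46
f 63 43 65
f 63 65 64
f 64 65 66
f 64 66 46
f 65 43 67
f 65 67 66
f 66 67 68
f 66 68 46
f 67 43 69
f 67 69 68
f 68 69 70
f 68 70 46
f 69 43 71
f 69 71 70
f 70 71 72
f 70 72 46
f 71 43 73
f 71 73 72
f 72 73 74
f 72 74 46
f 73 43 75
f 73 75 74
f 74 75 76
f 74 76 46
f 75 43 44
f 75 44 76
f 76 44 45
f 76 45 46
f 78 77 81
f 78 81 79
f 79 81 82
f 79 82 80
f 81 77 83
f 81 83 82
f 82 83 84
f 82 84 80
f 83 77 85
f 83 85 84
f 84 85 86
f 84 86 80
f 85 77 87
f 85 87 86
f 86 87 88
f 86 88 80
f 87 77 89
f 87 89 88
f 88 89 90
f 88 90 80
f 89 77 91
f 89 91 90
f 90 91 92
f 90 92 80
f 91 77 93
f 91 93 92
f 92 93 94
f 92 94 80
f 93 77 95
f 93 95 94
f 94 95 96
f 94 96 80
f 95 77 97
f 95 97 96
f 96 97 98
f 96 98 80
f 97 77 99
f 97 99 98
f 98 99 100
f 98 100 80
f 99 77 101
f 99 101 100
f 100 101 102
f 100 102 80
f 101 77 103
f 101 103 102
f 102 103 104
f 102 104 80
f 103 77 105
f 103 105 104
f 104 105 106
f 104 106 80
f 105 77 78
f 105 78 106
f 106 78 79
f 106 79 80



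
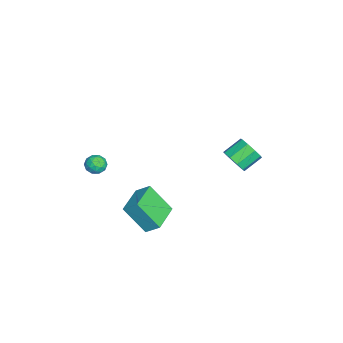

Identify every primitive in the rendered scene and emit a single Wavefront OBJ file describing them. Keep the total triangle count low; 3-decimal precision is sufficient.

v 3.858 -3.234 3.9
v 4.415 -3.511 3.705
v 3.365 -3.629 3.055
v 3.922 -3.906 2.86
v 3.618 -4.127 3.392
v 3.923 -3.883 3.914
v 3.857 -3.257 2.846
v 4.162 -3.013 3.368
v 4.415 -3.524 3.053
v 4.267 -4.062 3.39
v 3.513 -3.078 3.37
v 3.365 -3.616 3.707
v 4.18 -3.338 3.877
v 3.6 -3.802 2.883
v 3.422 -3.932 3.196
v 3.749 -4.095 3.081
v 3.89 -3.557 4
v 4.218 -3.719 3.885
v 3.749 -4.081 3.701
v 3.562 -3.421 2.875
v 3.89 -3.583 2.76
v 4.031 -3.045 3.679
v 4.358 -3.208 3.564
v 4.031 -3.059 3.059
v 4.507 -3.508 3.379
v 4.217 -3.74 2.882
v 4.179 -3.359 2.874
v 4.358 -3.216 3.181
v 4.42 -3.824 3.577
v 4.13 -4.057 3.08
v 3.952 -4.187 3.393
v 4.131 -4.043 3.7
v 4.42 -3.833 3.194
v 3.65 -3.083 3.68
v 3.36 -3.316 3.183
v 3.649 -3.097 3.06
v 3.828 -2.953 3.367
v 3.563 -3.4 3.878
v 3.273 -3.632 3.381
v 3.422 -3.924 3.579
v 3.601 -3.781 3.886
v 3.36 -3.307 3.566
v 1.632 -0.491 -2.745
v 1.269 -1.759 -1.15
v 1.864 0.317 -2.05
v 1.5 -0.951 -0.455
v 3.44 -1.009 -2.745
v 3.076 -2.277 -1.15
v 3.671 -0.201 -2.05
v 3.308 -1.469 -0.455
v -1.642 3.472 -0.749
v -0.907 3.713 -0.33
v -1.603 4.65 0.349
v -2.338 4.408 -0.071
v -0.97 4.033 -0.836
v -1.666 4.97 -0.157
v -1.347 4.09 -1.301
v -2.043 5.027 -0.623
v -1.863 3.858 -1.509
v -2.558 4.795 -0.83
v -2.274 3.445 -1.361
v -2.97 4.381 -0.682
v -2.39 3.044 -0.927
v -3.086 3.981 -0.248
v -2.156 2.843 -0.41
v -2.852 3.78 0.269
v -1.681 2.937 -0.052
v -2.377 3.874 0.627
v -1.188 3.28 -0.02
v -1.884 4.217 0.659
f 1 38 17
f 38 12 41
f 17 41 6
f 38 41 17
f 1 17 13
f 17 6 18
f 13 18 2
f 17 18 13
f 1 13 22
f 13 2 23
f 22 23 8
f 13 23 22
f 1 22 34
f 22 8 37
f 34 37 11
f 22 37 34
f 1 34 38
f 34 11 42
f 38 42 12
f 34 42 38
f 2 18 29
f 18 6 32
f 29 32 10
f 18 32 29
f 6 41 19
f 41 12 40
f 19 40 5
f 41 40 19
f 12 42 39
f 42 11 35
f 39 35 3
f 42 35 39
f 11 37 36
f 37 8 24
f 36 24 7
f 37 24 36
f 8 23 28
f 23 2 25
f 28 25 9
f 23 25 28
f 4 30 16
f 30 10 31
f 16 31 5
f 30 31 16
f 4 16 14
f 16 5 15
f 14 15 3
f 16 15 14
f 4 14 21
f 14 3 20
f 21 20 7
f 14 20 21
f 4 21 26
f 21 7 27
f 26 27 9
f 21 27 26
f 4 26 30
f 26 9 33
f 30 33 10
f 26 33 30
f 5 31 19
f 31 10 32
f 19 32 6
f 31 32 19
f 3 15 39
f 15 5 40
f 39 40 12
f 15 40 39
f 7 20 36
f 20 3 35
f 36 35 11
f 20 35 36
f 9 27 28
f 27 7 24
f 28 24 8
f 27 24 28
f 10 33 29
f 33 9 25
f 29 25 2
f 33 25 29
f 44 46 43
f 47 44 43
f 43 46 45
f 45 47 43
f 44 50 46
f 48 44 47
f 48 50 44
f 46 50 45
f 49 47 45
f 45 50 49
f 49 48 47
f 50 48 49
f 52 51 55
f 52 55 53
f 53 55 56
f 53 56 54
f 55 51 57
f 55 57 56
f 56 57 58
f 56 58 54
f 57 51 59
f 57 59 58
f 58 59 60
f 58 60 54
f 59 51 61
f 59 61 60
f 60 61 62
f 60 62 54
f 61 51 63
f 61 63 62
f 62 63 64
f 62 64 54
f 63 51 65
f 63 65 64
f 64 65 66
f 64 66 54
f 65 51 67
f 65 67 66
f 66 67 68
f 66 68 54
f 67 51 69
f 67 69 68
f 68 69 70
f 68 70 54
f 69 51 52
f 69 52 70
f 70 52 53
f 70 53 54



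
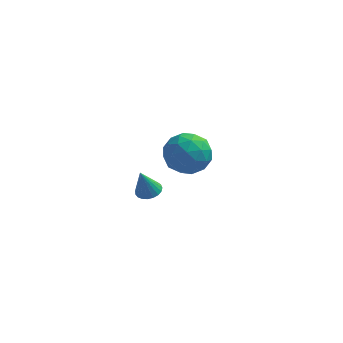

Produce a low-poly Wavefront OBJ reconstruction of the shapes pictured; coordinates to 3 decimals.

v -1.342 -2.484 -1.663
v -0.781 -2.379 -1.512
v -1.638 -2.776 -0.357
v -0.883 -2.157 -1.485
v -1.065 -1.992 -1.49
v -1.294 -1.913 -1.524
v -1.532 -1.932 -1.582
v -1.737 -2.046 -1.655
v -1.873 -2.236 -1.728
v -1.917 -2.469 -1.79
v -1.862 -2.705 -1.83
v -1.717 -2.903 -1.842
v -1.507 -3.028 -1.822
v -1.268 -3.059 -1.774
v -1.042 -2.991 -1.708
v -0.868 -2.835 -1.633
v -0.776 -2.618 -1.564
v -1.756 3.135 -3.138
v -0.952 3.766 -2.512
v -0.328 2.374 -4.208
v 0.476 3.005 -3.582
v -0.116 2.103 -3.059
v -0.998 2.573 -2.398
v -0.282 3.567 -4.322
v -1.164 4.037 -3.661
v -0.04 4.033 -3.244
v 0.062 3.128 -2.464
v -1.342 3.012 -4.256
v -1.24 2.107 -3.476
v -1.479 3.517 -2.731
v 0.199 2.623 -3.989
v -0.149 2.093 -3.682
v 0.324 2.464 -3.314
v -1.507 2.816 -2.664
v -1.034 3.187 -2.297
v -0.542 2.21 -2.618
v -0.246 2.953 -4.423
v 0.227 3.324 -4.056
v -1.604 3.676 -3.406
v -1.131 4.047 -3.038
v -0.738 3.93 -4.102
v -0.471 4.045 -2.794
v 0.369 3.598 -3.422
v -0.077 3.928 -3.857
v -0.596 4.204 -3.468
v -0.41 3.513 -2.335
v 0.429 3.066 -2.964
v 0.081 2.536 -2.657
v -0.438 2.812 -2.268
v 0.125 3.67 -2.765
v -1.709 3.074 -3.756
v -0.87 2.627 -4.385
v -0.842 3.328 -4.452
v -1.361 3.604 -4.063
v -1.649 2.542 -3.298
v -0.809 2.095 -3.926
v -0.684 1.936 -3.252
v -1.203 2.212 -2.863
v -1.405 2.47 -3.955
f 2 1 4
f 2 4 3
f 4 1 5
f 4 5 3
f 5 1 6
f 5 6 3
f 6 1 7
f 6 7 3
f 7 1 8
f 7 8 3
f 8 1 9
f 8 9 3
f 9 1 10
f 9 10 3
f 10 1 11
f 10 11 3
f 11 1 12
f 11 12 3
f 12 1 13
f 12 13 3
f 13 1 14
f 13 14 3
f 14 1 15
f 14 15 3
f 15 1 16
f 15 16 3
f 16 1 17
f 16 17 3
f 17 1 2
f 17 2 3
f 18 55 34
f 55 29 58
f 34 58 23
f 55 58 34
f 18 34 30
f 34 23 35
f 30 35 19
f 34 35 30
f 18 30 39
f 30 19 40
f 39 40 25
f 30 40 39
f 18 39 51
f 39 25 54
f 51 54 28
f 39 54 51
f 18 51 55
f 51 28 59
f 55 59 29
f 51 59 55
f 19 35 46
f 35 23 49
f 46 49 27
f 35 49 46
f 23 58 36
f 58 29 57
f 36 57 22
f 58 57 36
f 29 59 56
f 59 28 52
f 56 52 20
f 59 52 56
f 28 54 53
f 54 25 41
f 53 41 24
f 54 41 53
f 25 40 45
f 40 19 42
f 45 42 26
f 40 42 45
f 21 47 33
f 47 27 48
f 33 48 22
f 47 48 33
f 21 33 31
f 33 22 32
f 31 32 20
f 33 32 31
f 21 31 38
f 31 20 37
f 38 37 24
f 31 37 38
f 21 38 43
f 38 24 44
f 43 44 26
f 38 44 43
f 21 43 47
f 43 26 50
f 47 50 27
f 43 50 47
f 22 48 36
f 48 27 49
f 36 49 23
f 48 49 36
f 20 32 56
f 32 22 57
f 56 57 29
f 32 57 56
f 24 37 53
f 37 20 52
f 53 52 28
f 37 52 53
f 26 44 45
f 44 24 41
f 45 41 25
f 44 41 45
f 27 50 46
f 50 26 42
f 46 42 19
f 50 42 46



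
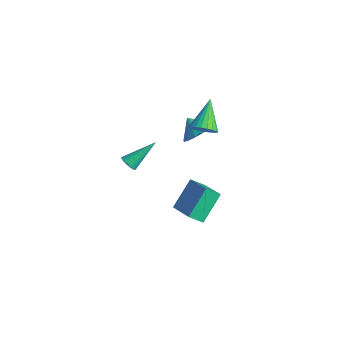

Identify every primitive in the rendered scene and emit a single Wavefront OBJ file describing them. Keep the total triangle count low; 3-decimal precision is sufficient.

v -1.557 1.626 -4.713
v -2.021 3.05 -3.27
v -1.239 2.38 -5.355
v -1.704 3.804 -3.912
v 0.304 1.476 -3.968
v -0.161 2.9 -2.525
v 0.621 2.23 -4.61
v 0.157 3.654 -3.167
v -0.431 2.833 2.488
v -0.063 2.456 3.117
v -1.509 3.987 3.812
v 0.147 2.719 3.059
v 0.257 3.001 2.902
v 0.248 3.255 2.674
v 0.121 3.435 2.414
v -0.101 3.511 2.166
v -0.38 3.471 1.975
v -0.668 3.319 1.872
v -0.915 3.084 1.876
v -1.078 2.806 1.985
v -1.129 2.532 2.182
v -1.06 2.31 2.432
v -0.882 2.179 2.691
v -0.626 2.161 2.915
v -0.336 2.259 3.066
v -1.508 -1.23 0.687
v -1.164 -1.522 1.002
v -1.292 0.37 1.933
v -1.021 -1.425 0.852
v -0.962 -1.294 0.674
v -0.998 -1.152 0.498
v -1.122 -1.024 0.355
v -1.312 -0.932 0.269
v -1.537 -0.891 0.256
v -1.757 -0.909 0.317
v -1.933 -0.982 0.442
v -2.036 -1.099 0.61
v -2.048 -1.238 0.791
v -1.967 -1.376 0.954
v -1.806 -1.489 1.071
v -1.593 -1.557 1.121
v -1.366 -1.569 1.097
v -2.239 3.753 0.452
v -1.462 3.502 1.128
v -3.041 3.467 1.268
v -1.546 3.995 1.218
v -1.79 4.432 1.131
v -2.136 4.713 0.89
v -2.505 4.774 0.547
v -2.814 4.602 0.184
v -2.991 4.235 -0.119
v -2.995 3.758 -0.291
v -2.826 3.279 -0.292
v -2.523 2.909 -0.123
v -2.154 2.733 0.177
v -1.805 2.79 0.541
v -1.555 3.068 0.884
f 2 4 1
f 5 2 1
f 1 4 3
f 3 5 1
f 2 8 4
f 6 2 5
f 6 8 2
f 4 8 3
f 7 5 3
f 3 8 7
f 7 6 5
f 8 6 7
f 10 9 12
f 10 12 11
f 12 9 13
f 12 13 11
f 13 9 14
f 13 14 11
f 14 9 15
f 14 15 11
f 15 9 16
f 15 16 11
f 16 9 17
f 16 17 11
f 17 9 18
f 17 18 11
f 18 9 19
f 18 19 11
f 19 9 20
f 19 20 11
f 20 9 21
f 20 21 11
f 21 9 22
f 21 22 11
f 22 9 23
f 22 23 11
f 23 9 24
f 23 24 11
f 24 9 25
f 24 25 11
f 25 9 10
f 25 10 11
f 27 26 29
f 27 29 28
f 29 26 30
f 29 30 28
f 30 26 31
f 30 31 28
f 31 26 32
f 31 32 28
f 32 26 33
f 32 33 28
f 33 26 34
f 33 34 28
f 34 26 35
f 34 35 28
f 35 26 36
f 35 36 28
f 36 26 37
f 36 37 28
f 37 26 38
f 37 38 28
f 38 26 39
f 38 39 28
f 39 26 40
f 39 40 28
f 40 26 41
f 40 41 28
f 41 26 42
f 41 42 28
f 42 26 27
f 42 27 28
f 44 43 46
f 44 46 45
f 46 43 47
f 46 47 45
f 47 43 48
f 47 48 45
f 48 43 49
f 48 49 45
f 49 43 50
f 49 50 45
f 50 43 51
f 50 51 45
f 51 43 52
f 51 52 45
f 52 43 53
f 52 53 45
f 53 43 54
f 53 54 45
f 54 43 55
f 54 55 45
f 55 43 56
f 55 56 45
f 56 43 57
f 56 57 45
f 57 43 44
f 57 44 45



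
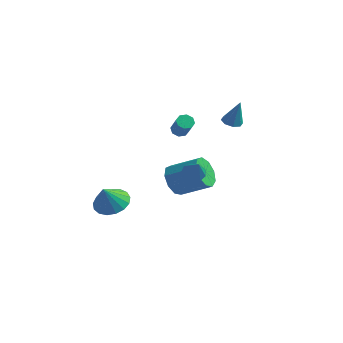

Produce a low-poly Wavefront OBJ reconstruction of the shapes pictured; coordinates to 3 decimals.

v 1.398 2.895 2.153
v 1.891 3.216 1.991
v 1.842 2.985 3.687
v 1.522 3.488 2.082
v 1.081 3.413 2.214
v 0.825 3.034 2.311
v 0.905 2.574 2.314
v 1.273 2.302 2.223
v 1.714 2.378 2.091
v 1.97 2.756 1.995
v -2.226 3.191 -3.72
v -1.849 3.66 -4.593
v -0.117 4.057 -3.633
v -0.494 3.589 -2.76
v -2.191 4.147 -4.179
v -0.459 4.544 -3.218
v -2.549 4.187 -3.549
v -0.817 4.584 -2.589
v -2.756 3.761 -3
v -1.024 4.158 -2.04
v -2.715 3.069 -2.788
v -0.983 3.466 -1.827
v -2.445 2.434 -3.012
v -0.713 2.831 -2.051
v -2.073 2.154 -3.567
v -0.341 2.551 -2.607
v -1.772 2.359 -4.194
v -0.04 2.756 -3.234
v -1.684 2.954 -4.6
v 0.048 3.351 -3.639
v -0.577 0.695 2.124
v -0.177 0.584 1.828
v 0.457 0.014 2.9
v 0.057 0.125 3.196
v -0.145 0.935 1.996
v 0.489 0.364 3.068
v -0.367 1.145 2.239
v 0.267 0.575 3.311
v -0.711 1.092 2.415
v -0.077 0.522 3.487
v -0.977 0.806 2.42
v -0.343 0.236 3.492
v -1.009 0.456 2.252
v -0.375 -0.115 3.324
v -0.787 0.245 2.009
v -0.153 -0.325 3.081
v -0.443 0.298 1.833
v 0.191 -0.272 2.905
v 1.783 -2.245 1.103
v 2.191 -1.757 1.171
v 2.437 -2.955 2.277
v 1.832 -1.687 1.412
v 1.451 -1.879 1.509
v 1.225 -2.242 1.416
v 1.26 -2.607 1.176
v 1.539 -2.802 0.902
v 1.933 -2.737 0.722
v 2.256 -2.442 0.72
v 2.358 -2.055 0.897
v -2.429 -3.395 -1.757
v -1.412 -3.324 -1.61
v -2.571 -4.005 -0.483
v -1.587 -2.901 -1.427
v -1.955 -2.592 -1.319
v -2.432 -2.466 -1.312
v -2.908 -2.553 -1.406
v -3.274 -2.832 -1.581
v -3.447 -3.241 -1.796
v -3.386 -3.685 -2.003
v -3.107 -4.062 -2.152
v -2.672 -4.286 -2.212
v -2.181 -4.306 -2.167
v -1.748 -4.118 -2.028
v -1.47 -3.763 -1.827
f 2 1 4
f 2 4 3
f 4 1 5
f 4 5 3
f 5 1 6
f 5 6 3
f 6 1 7
f 6 7 3
f 7 1 8
f 7 8 3
f 8 1 9
f 8 9 3
f 9 1 10
f 9 10 3
f 10 1 2
f 10 2 3
f 12 11 15
f 12 15 13
f 13 15 16
f 13 16 14
f 15 11 17
f 15 17 16
f 16 17 18
f 16 18 14
f 17 11 19
f 17 19 18
f 18 19 20
f 18 20 14
f 19 11 21
f 19 21 20
f 20 21 22
f 20 22 14
f 21 11 23
f 21 23 22
f 22 23 24
f 22 24 14
f 23 11 25
f 23 25 24
f 24 25 26
f 24 26 14
f 25 11 27
f 25 27 26
f 26 27 28
f 26 28 14
f 27 11 29
f 27 29 28
f 28 29 30
f 28 30 14
f 29 11 12
f 29 12 30
f 30 12 13
f 30 13 14
f 32 31 35
f 32 35 33
f 33 35 36
f 33 36 34
f 35 31 37
f 35 37 36
f 36 37 38
f 36 38 34
f 37 31 39
f 37 39 38
f 38 39 40
f 38 40 34
f 39 31 41
f 39 41 40
f 40 41 42
f 40 42 34
f 41 31 43
f 41 43 42
f 42 43 44
f 42 44 34
f 43 31 45
f 43 45 44
f 44 45 46
f 44 46 34
f 45 31 47
f 45 47 46
f 46 47 48
f 46 48 34
f 47 31 32
f 47 32 48
f 48 32 33
f 48 33 34
f 50 49 52
f 50 52 51
f 52 49 53
f 52 53 51
f 53 49 54
f 53 54 51
f 54 49 55
f 54 55 51
f 55 49 56
f 55 56 51
f 56 49 57
f 56 57 51
f 57 49 58
f 57 58 51
f 58 49 59
f 58 59 51
f 59 49 50
f 59 50 51
f 61 60 63
f 61 63 62
f 63 60 64
f 63 64 62
f 64 60 65
f 64 65 62
f 65 60 66
f 65 66 62
f 66 60 67
f 66 67 62
f 67 60 68
f 67 68 62
f 68 60 69
f 68 69 62
f 69 60 70
f 69 70 62
f 70 60 71
f 70 71 62
f 71 60 72
f 71 72 62
f 72 60 73
f 72 73 62
f 73 60 74
f 73 74 62
f 74 60 61
f 74 61 62



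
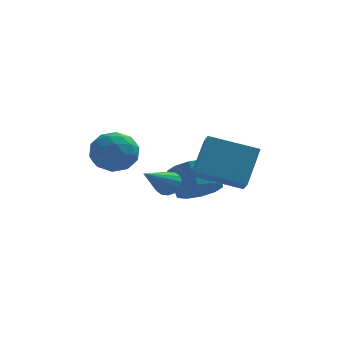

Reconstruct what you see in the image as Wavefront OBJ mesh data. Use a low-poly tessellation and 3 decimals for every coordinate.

v -1.238 1.2 4.55
v -0.328 1.02 4.207
v -1.832 0.1 3.553
v -0.922 -0.08 3.21
v -1.164 -0.342 4.132
v -0.797 0.338 4.748
v -1.363 0.782 3.012
v -0.996 1.462 3.628
v -0.406 0.761 3.256
v -0.283 0.067 3.949
v -1.877 1.053 3.811
v -1.754 0.359 4.504
v -0.731 1.207 4.466
v -1.429 -0.087 3.294
v -1.571 -0.24 3.836
v -1.037 -0.346 3.635
v -1.006 0.806 4.784
v -0.472 0.7 4.583
v -0.963 -0.1 4.539
v -1.688 0.42 3.177
v -1.154 0.314 2.976
v -1.123 1.466 4.125
v -0.589 1.36 3.924
v -1.197 1.22 3.221
v -0.242 0.948 3.706
v -0.591 0.302 3.12
v -0.85 0.808 3.003
v -0.634 1.208 3.365
v -0.17 0.54 4.113
v -0.519 -0.106 3.527
v -0.661 -0.26 4.069
v -0.445 0.14 4.431
v -0.215 0.388 3.554
v -1.641 1.226 4.233
v -1.99 0.58 3.647
v -1.715 0.98 3.329
v -1.499 1.38 3.691
v -1.569 0.818 4.64
v -1.918 0.172 4.054
v -1.526 -0.088 4.395
v -1.31 0.312 4.757
v -1.945 0.732 4.206
v 2.023 2.935 0.912
v 2.519 2.429 1.561
v 2.152 3.22 2.457
v 1.657 3.725 1.808
v 2.878 2.846 1.34
v 2.512 3.637 2.236
v 2.911 3.297 0.955
v 2.545 4.088 1.851
v 2.605 3.609 0.554
v 2.238 4.4 1.45
v 2.076 3.664 0.29
v 1.71 4.455 1.186
v 1.528 3.44 0.263
v 1.161 4.231 1.159
v 1.168 3.023 0.484
v 0.802 3.814 1.38
v 1.135 2.572 0.869
v 0.769 3.363 1.765
v 1.442 2.26 1.27
v 1.075 3.051 2.166
v 1.97 2.205 1.534
v 1.604 2.996 2.43
v 0.853 2.018 1.67
v 1.299 1.638 1.598
v -0.033 0.782 2.69
v 1.369 1.795 1.85
v 1.302 2.012 2.054
v 1.114 2.23 2.155
v 0.856 2.392 2.127
v 0.598 2.453 1.976
v 0.408 2.397 1.743
v 0.337 2.24 1.491
v 0.404 2.023 1.287
v 0.592 1.805 1.186
v 0.85 1.643 1.214
v 1.108 1.582 1.365
v 1.818 0.824 2.808
v 2.313 1.95 4.176
v 1.687 1.51 2.29
v 2.182 2.636 3.659
v 3.778 0.724 2.181
v 4.273 1.85 3.55
v 3.647 1.41 1.664
v 4.142 2.536 3.032
f 1 38 17
f 38 12 41
f 17 41 6
f 38 41 17
f 1 17 13
f 17 6 18
f 13 18 2
f 17 18 13
f 1 13 22
f 13 2 23
f 22 23 8
f 13 23 22
f 1 22 34
f 22 8 37
f 34 37 11
f 22 37 34
f 1 34 38
f 34 11 42
f 38 42 12
f 34 42 38
f 2 18 29
f 18 6 32
f 29 32 10
f 18 32 29
f 6 41 19
f 41 12 40
f 19 40 5
f 41 40 19
f 12 42 39
f 42 11 35
f 39 35 3
f 42 35 39
f 11 37 36
f 37 8 24
f 36 24 7
f 37 24 36
f 8 23 28
f 23 2 25
f 28 25 9
f 23 25 28
f 4 30 16
f 30 10 31
f 16 31 5
f 30 31 16
f 4 16 14
f 16 5 15
f 14 15 3
f 16 15 14
f 4 14 21
f 14 3 20
f 21 20 7
f 14 20 21
f 4 21 26
f 21 7 27
f 26 27 9
f 21 27 26
f 4 26 30
f 26 9 33
f 30 33 10
f 26 33 30
f 5 31 19
f 31 10 32
f 19 32 6
f 31 32 19
f 3 15 39
f 15 5 40
f 39 40 12
f 15 40 39
f 7 20 36
f 20 3 35
f 36 35 11
f 20 35 36
f 9 27 28
f 27 7 24
f 28 24 8
f 27 24 28
f 10 33 29
f 33 9 25
f 29 25 2
f 33 25 29
f 44 43 47
f 44 47 45
f 45 47 48
f 45 48 46
f 47 43 49
f 47 49 48
f 48 49 50
f 48 50 46
f 49 43 51
f 49 51 50
f 50 51 52
f 50 52 46
f 51 43 53
f 51 53 52
f 52 53 54
f 52 54 46
f 53 43 55
f 53 55 54
f 54 55 56
f 54 56 46
f 55 43 57
f 55 57 56
f 56 57 58
f 56 58 46
f 57 43 59
f 57 59 58
f 58 59 60
f 58 60 46
f 59 43 61
f 59 61 60
f 60 61 62
f 60 62 46
f 61 43 63
f 61 63 62
f 62 63 64
f 62 64 46
f 63 43 44
f 63 44 64
f 64 44 45
f 64 45 46
f 66 65 68
f 66 68 67
f 68 65 69
f 68 69 67
f 69 65 70
f 69 70 67
f 70 65 71
f 70 71 67
f 71 65 72
f 71 72 67
f 72 65 73
f 72 73 67
f 73 65 74
f 73 74 67
f 74 65 75
f 74 75 67
f 75 65 76
f 75 76 67
f 76 65 77
f 76 77 67
f 77 65 78
f 77 78 67
f 78 65 66
f 78 66 67
f 80 82 79
f 83 80 79
f 79 82 81
f 81 83 79
f 80 86 82
f 84 80 83
f 84 86 80
f 82 86 81
f 85 83 81
f 81 86 85
f 85 84 83
f 86 84 85



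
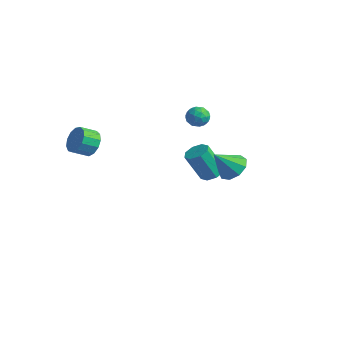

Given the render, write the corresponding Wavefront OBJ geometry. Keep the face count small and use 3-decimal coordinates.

v -3.086 -3.363 2.959
v -2.719 -3.883 2.352
v -3.066 -4.738 2.874
v -3.434 -4.217 3.481
v -2.374 -3.81 2.701
v -2.721 -4.665 3.223
v -2.255 -3.595 3.131
v -2.603 -4.449 3.654
v -2.4 -3.306 3.507
v -2.748 -4.161 4.03
v -2.763 -3.035 3.709
v -3.111 -3.89 4.231
v -3.229 -2.868 3.673
v -3.576 -3.723 4.195
v -3.649 -2.858 3.41
v -3.996 -3.713 3.932
v -3.891 -3.009 3.003
v -4.238 -3.863 3.526
v -3.877 -3.271 2.583
v -4.224 -4.126 3.106
v -3.612 -3.563 2.282
v -3.959 -4.417 2.805
v -3.18 -3.791 2.196
v -3.528 -4.646 2.718
v 3.751 0.567 2.551
v 4.185 1.139 3.158
v 3.329 -0.447 3.809
v 3.57 1.314 3.093
v 3.04 1.14 2.774
v 2.842 0.698 2.351
v 3.07 0.195 2.022
v 3.616 -0.134 1.94
v 4.226 -0.135 2.144
v 4.614 0.193 2.539
v 4.597 0.696 2.94
v -0.907 3.627 -1.463
v -0.222 3.832 -1.151
v -0.829 3.139 0.636
v -1.513 2.933 0.323
v -0.628 4.269 -1.119
v -1.235 3.576 0.667
v -1.197 4.329 -1.289
v -1.804 3.636 0.497
v -1.596 3.978 -1.561
v -2.203 3.285 0.225
v -1.591 3.421 -1.776
v -2.198 2.728 0.011
v -1.185 2.984 -1.807
v -1.792 2.291 -0.021
v -0.616 2.924 -1.637
v -1.223 2.231 0.149
v -0.217 3.275 -1.365
v -0.824 2.582 0.421
v -0.818 3.009 3.197
v -0.382 2.88 3.775
v -1.478 2.06 3.485
v -1.042 1.931 4.063
v -1.482 2.521 4.058
v -1.074 3.108 3.88
v -0.786 1.832 3.38
v -0.378 2.419 3.202
v -0.362 2.153 3.888
v -0.792 2.579 4.307
v -1.068 2.361 2.953
v -1.498 2.787 3.372
v -0.542 3.028 3.461
v -1.318 1.912 3.799
v -1.576 2.259 3.796
v -1.32 2.184 4.136
v -0.949 3.161 3.523
v -0.692 3.086 3.863
v -1.339 2.875 4.029
v -1.168 1.854 3.397
v -0.911 1.779 3.737
v -0.54 2.756 3.124
v -0.284 2.681 3.464
v -0.521 2.065 3.231
v -0.274 2.525 3.867
v -0.662 1.967 4.036
v -0.511 1.909 3.635
v -0.272 2.254 3.53
v -0.526 2.775 4.114
v -0.914 2.217 4.283
v -1.173 2.564 4.28
v -0.933 2.909 4.175
v -0.515 2.348 4.18
v -0.946 2.723 2.977
v -1.334 2.165 3.146
v -0.927 2.031 3.085
v -0.687 2.376 2.98
v -1.198 2.973 3.224
v -1.586 2.415 3.393
v -1.588 2.686 3.73
v -1.349 3.031 3.625
v -1.345 2.592 3.08
f 2 1 5
f 2 5 3
f 3 5 6
f 3 6 4
f 5 1 7
f 5 7 6
f 6 7 8
f 6 8 4
f 7 1 9
f 7 9 8
f 8 9 10
f 8 10 4
f 9 1 11
f 9 11 10
f 10 11 12
f 10 12 4
f 11 1 13
f 11 13 12
f 12 13 14
f 12 14 4
f 13 1 15
f 13 15 14
f 14 15 16
f 14 16 4
f 15 1 17
f 15 17 16
f 16 17 18
f 16 18 4
f 17 1 19
f 17 19 18
f 18 19 20
f 18 20 4
f 19 1 21
f 19 21 20
f 20 21 22
f 20 22 4
f 21 1 23
f 21 23 22
f 22 23 24
f 22 24 4
f 23 1 2
f 23 2 24
f 24 2 3
f 24 3 4
f 26 25 28
f 26 28 27
f 28 25 29
f 28 29 27
f 29 25 30
f 29 30 27
f 30 25 31
f 30 31 27
f 31 25 32
f 31 32 27
f 32 25 33
f 32 33 27
f 33 25 34
f 33 34 27
f 34 25 35
f 34 35 27
f 35 25 26
f 35 26 27
f 37 36 40
f 37 40 38
f 38 40 41
f 38 41 39
f 40 36 42
f 40 42 41
f 41 42 43
f 41 43 39
f 42 36 44
f 42 44 43
f 43 44 45
f 43 45 39
f 44 36 46
f 44 46 45
f 45 46 47
f 45 47 39
f 46 36 48
f 46 48 47
f 47 48 49
f 47 49 39
f 48 36 50
f 48 50 49
f 49 50 51
f 49 51 39
f 50 36 52
f 50 52 51
f 51 52 53
f 51 53 39
f 52 36 37
f 52 37 53
f 53 37 38
f 53 38 39
f 54 91 70
f 91 65 94
f 70 94 59
f 91 94 70
f 54 70 66
f 70 59 71
f 66 71 55
f 70 71 66
f 54 66 75
f 66 55 76
f 75 76 61
f 66 76 75
f 54 75 87
f 75 61 90
f 87 90 64
f 75 90 87
f 54 87 91
f 87 64 95
f 91 95 65
f 87 95 91
f 55 71 82
f 71 59 85
f 82 85 63
f 71 85 82
f 59 94 72
f 94 65 93
f 72 93 58
f 94 93 72
f 65 95 92
f 95 64 88
f 92 88 56
f 95 88 92
f 64 90 89
f 90 61 77
f 89 77 60
f 90 77 89
f 61 76 81
f 76 55 78
f 81 78 62
f 76 78 81
f 57 83 69
f 83 63 84
f 69 84 58
f 83 84 69
f 57 69 67
f 69 58 68
f 67 68 56
f 69 68 67
f 57 67 74
f 67 56 73
f 74 73 60
f 67 73 74
f 57 74 79
f 74 60 80
f 79 80 62
f 74 80 79
f 57 79 83
f 79 62 86
f 83 86 63
f 79 86 83
f 58 84 72
f 84 63 85
f 72 85 59
f 84 85 72
f 56 68 92
f 68 58 93
f 92 93 65
f 68 93 92
f 60 73 89
f 73 56 88
f 89 88 64
f 73 88 89
f 62 80 81
f 80 60 77
f 81 77 61
f 80 77 81
f 63 86 82
f 86 62 78
f 82 78 55
f 86 78 82



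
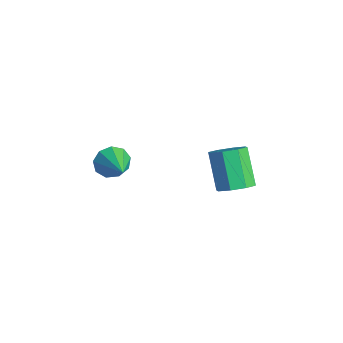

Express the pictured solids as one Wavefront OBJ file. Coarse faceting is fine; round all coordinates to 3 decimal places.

v -1.51 0.505 -2.82
v -1.258 0.106 -3.526
v 0.17 0.295 -2.1
v -1.165 0.678 -3.577
v -1.233 1.169 -3.273
v -1.432 1.349 -2.757
v -1.667 1.134 -2.27
v -1.829 0.625 -2.041
v -1.841 0.06 -2.176
v -1.699 -0.297 -2.612
v -1.469 -0.279 -3.146
v 4.481 3.44 -0.75
v 4.917 4.109 -0.489
v 3.755 4.289 0.991
v 3.319 3.62 0.73
v 4.437 4.268 -0.885
v 3.275 4.448 0.594
v 3.982 3.942 -1.203
v 2.82 4.122 0.277
v 3.82 3.322 -1.255
v 2.658 3.502 0.225
v 4.045 2.771 -1.011
v 2.883 2.951 0.469
v 4.525 2.612 -0.614
v 3.363 2.792 0.865
v 4.98 2.938 -0.297
v 3.818 3.118 1.183
v 5.142 3.558 -0.245
v 3.98 3.738 1.235
f 2 1 4
f 2 4 3
f 4 1 5
f 4 5 3
f 5 1 6
f 5 6 3
f 6 1 7
f 6 7 3
f 7 1 8
f 7 8 3
f 8 1 9
f 8 9 3
f 9 1 10
f 9 10 3
f 10 1 11
f 10 11 3
f 11 1 2
f 11 2 3
f 13 12 16
f 13 16 14
f 14 16 17
f 14 17 15
f 16 12 18
f 16 18 17
f 17 18 19
f 17 19 15
f 18 12 20
f 18 20 19
f 19 20 21
f 19 21 15
f 20 12 22
f 20 22 21
f 21 22 23
f 21 23 15
f 22 12 24
f 22 24 23
f 23 24 25
f 23 25 15
f 24 12 26
f 24 26 25
f 25 26 27
f 25 27 15
f 26 12 28
f 26 28 27
f 27 28 29
f 27 29 15
f 28 12 13
f 28 13 29
f 29 13 14
f 29 14 15



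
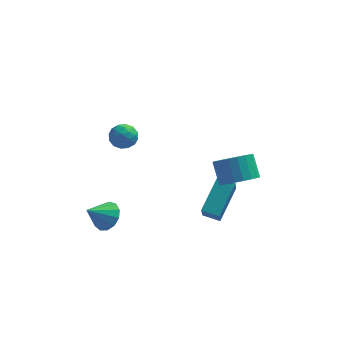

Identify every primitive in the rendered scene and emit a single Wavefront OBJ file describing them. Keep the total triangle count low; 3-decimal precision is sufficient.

v 3.97 -2.66 0.649
v 4.789 -2.313 0.654
v 4.47 -1.573 1.557
v 3.65 -1.92 1.551
v 4.614 -2.093 0.413
v 4.295 -1.354 1.315
v 4.328 -1.972 0.212
v 4.008 -1.232 1.114
v 3.98 -1.97 0.087
v 3.66 -1.23 0.989
v 3.63 -2.087 0.059
v 3.31 -1.347 0.961
v 3.339 -2.303 0.133
v 3.019 -1.563 1.035
v 3.157 -2.581 0.296
v 2.837 -1.841 1.198
v 3.115 -2.872 0.52
v 2.796 -2.132 1.423
v 3.222 -3.127 0.767
v 2.902 -2.387 1.669
v 3.457 -3.301 0.993
v 3.138 -2.561 1.895
v 3.782 -3.364 1.16
v 3.462 -2.624 2.062
v 4.139 -3.305 1.238
v 3.819 -2.566 2.14
v 4.466 -3.135 1.214
v 4.147 -2.395 2.117
v 4.708 -2.883 1.093
v 4.389 -2.143 1.995
v 4.822 -2.592 0.895
v 4.503 -1.852 1.797
v -1.538 2.76 -0.513
v -0.942 2.508 -0.209
v -1.758 1.712 -0.951
v -1.162 1.46 -0.647
v -1.719 1.651 -0.24
v -1.583 2.298 0.031
v -1.117 1.922 -1.191
v -0.981 2.569 -0.92
v -0.682 1.99 -0.627
v -1.054 1.822 -0.04
v -1.646 2.398 -1.12
v -2.018 2.23 -0.533
v -1.221 2.726 -0.322
v -1.479 1.494 -0.838
v -1.806 1.606 -0.599
v -1.456 1.458 -0.42
v -1.597 2.603 -0.182
v -1.247 2.454 -0.003
v -1.703 1.951 -0.021
v -1.453 1.766 -1.157
v -1.103 1.617 -0.978
v -1.244 2.762 -0.74
v -0.894 2.614 -0.561
v -0.997 2.269 -1.139
v -0.718 2.273 -0.39
v -0.847 1.657 -0.647
v -0.821 1.929 -0.967
v -0.741 2.309 -0.808
v -0.936 2.174 -0.044
v -1.066 1.559 -0.302
v -1.393 1.671 -0.063
v -1.313 2.051 0.096
v -0.784 1.87 -0.29
v -1.634 2.661 -0.858
v -1.764 2.046 -1.116
v -1.387 2.169 -1.256
v -1.307 2.549 -1.097
v -1.853 2.563 -0.513
v -1.982 1.947 -0.77
v -1.959 1.911 -0.352
v -1.879 2.291 -0.193
v -1.916 2.35 -0.87
v -1.718 -2.708 -1.992
v -1.325 -3.371 -2.013
v -2.522 -3.212 -1.148
v -1.145 -3.132 -1.698
v -1.147 -2.758 -1.477
v -1.33 -2.369 -1.419
v -1.636 -2.088 -1.543
v -1.968 -2.003 -1.81
v -2.22 -2.143 -2.134
v -2.313 -2.462 -2.413
v -2.217 -2.859 -2.558
v -1.962 -3.208 -2.524
v -1.63 -3.399 -2.32
v 2.356 -1.213 -3.092
v 2.33 -1.974 -2.05
v 3 0.214 -2.034
v 2.975 -0.546 -0.992
v 3.145 -1.454 -3.248
v 3.12 -2.214 -2.206
v 3.79 -0.026 -2.19
v 3.764 -0.787 -1.148
f 2 1 5
f 2 5 3
f 3 5 6
f 3 6 4
f 5 1 7
f 5 7 6
f 6 7 8
f 6 8 4
f 7 1 9
f 7 9 8
f 8 9 10
f 8 10 4
f 9 1 11
f 9 11 10
f 10 11 12
f 10 12 4
f 11 1 13
f 11 13 12
f 12 13 14
f 12 14 4
f 13 1 15
f 13 15 14
f 14 15 16
f 14 16 4
f 15 1 17
f 15 17 16
f 16 17 18
f 16 18 4
f 17 1 19
f 17 19 18
f 18 19 20
f 18 20 4
f 19 1 21
f 19 21 20
f 20 21 22
f 20 22 4
f 21 1 23
f 21 23 22
f 22 23 24
f 22 24 4
f 23 1 25
f 23 25 24
f 24 25 26
f 24 26 4
f 25 1 27
f 25 27 26
f 26 27 28
f 26 28 4
f 27 1 29
f 27 29 28
f 28 29 30
f 28 30 4
f 29 1 31
f 29 31 30
f 30 31 32
f 30 32 4
f 31 1 2
f 31 2 32
f 32 2 3
f 32 3 4
f 33 70 49
f 70 44 73
f 49 73 38
f 70 73 49
f 33 49 45
f 49 38 50
f 45 50 34
f 49 50 45
f 33 45 54
f 45 34 55
f 54 55 40
f 45 55 54
f 33 54 66
f 54 40 69
f 66 69 43
f 54 69 66
f 33 66 70
f 66 43 74
f 70 74 44
f 66 74 70
f 34 50 61
f 50 38 64
f 61 64 42
f 50 64 61
f 38 73 51
f 73 44 72
f 51 72 37
f 73 72 51
f 44 74 71
f 74 43 67
f 71 67 35
f 74 67 71
f 43 69 68
f 69 40 56
f 68 56 39
f 69 56 68
f 40 55 60
f 55 34 57
f 60 57 41
f 55 57 60
f 36 62 48
f 62 42 63
f 48 63 37
f 62 63 48
f 36 48 46
f 48 37 47
f 46 47 35
f 48 47 46
f 36 46 53
f 46 35 52
f 53 52 39
f 46 52 53
f 36 53 58
f 53 39 59
f 58 59 41
f 53 59 58
f 36 58 62
f 58 41 65
f 62 65 42
f 58 65 62
f 37 63 51
f 63 42 64
f 51 64 38
f 63 64 51
f 35 47 71
f 47 37 72
f 71 72 44
f 47 72 71
f 39 52 68
f 52 35 67
f 68 67 43
f 52 67 68
f 41 59 60
f 59 39 56
f 60 56 40
f 59 56 60
f 42 65 61
f 65 41 57
f 61 57 34
f 65 57 61
f 76 75 78
f 76 78 77
f 78 75 79
f 78 79 77
f 79 75 80
f 79 80 77
f 80 75 81
f 80 81 77
f 81 75 82
f 81 82 77
f 82 75 83
f 82 83 77
f 83 75 84
f 83 84 77
f 84 75 85
f 84 85 77
f 85 75 86
f 85 86 77
f 86 75 87
f 86 87 77
f 87 75 76
f 87 76 77
f 89 91 88
f 92 89 88
f 88 91 90
f 90 92 88
f 89 95 91
f 93 89 92
f 93 95 89
f 91 95 90
f 94 92 90
f 90 95 94
f 94 93 92
f 95 93 94

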